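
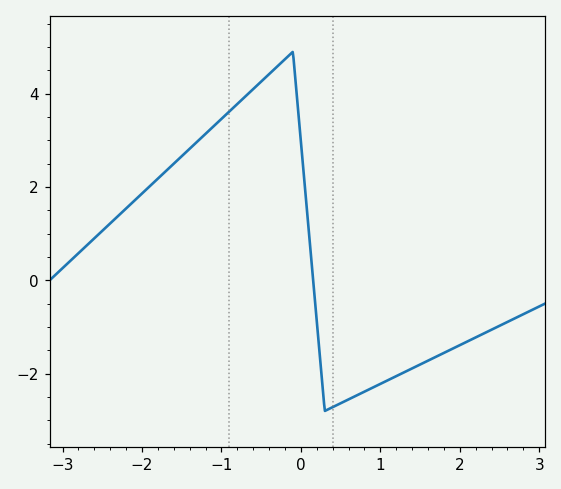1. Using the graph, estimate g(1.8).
-1.6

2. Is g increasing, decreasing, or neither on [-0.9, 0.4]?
neither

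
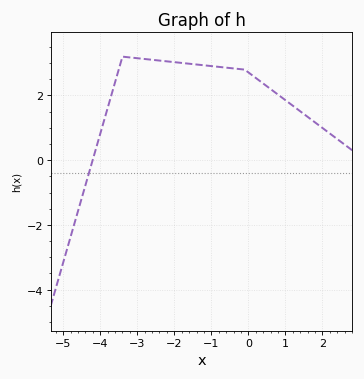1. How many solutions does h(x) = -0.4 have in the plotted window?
1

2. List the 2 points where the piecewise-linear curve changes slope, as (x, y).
(-3.4, 3.2); (-0.1, 2.8)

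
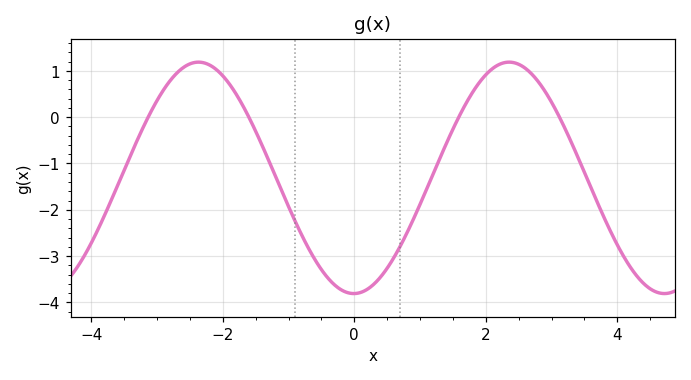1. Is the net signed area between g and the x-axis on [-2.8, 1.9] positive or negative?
negative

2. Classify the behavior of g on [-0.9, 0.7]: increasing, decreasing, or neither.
neither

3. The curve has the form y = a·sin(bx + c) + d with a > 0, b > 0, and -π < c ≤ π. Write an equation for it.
y = 2.5sin(1.33x - 1.56) - 1.31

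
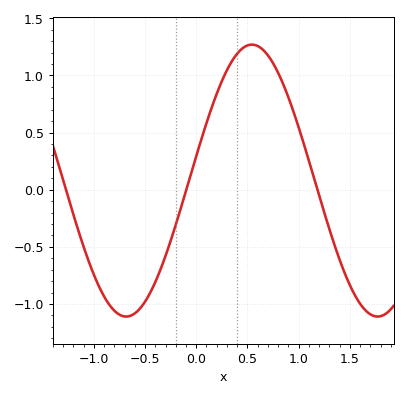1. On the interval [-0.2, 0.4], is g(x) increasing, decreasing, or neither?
increasing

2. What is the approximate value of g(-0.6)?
-1.08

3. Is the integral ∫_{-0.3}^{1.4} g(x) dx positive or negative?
positive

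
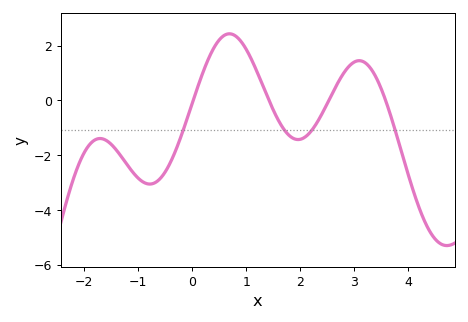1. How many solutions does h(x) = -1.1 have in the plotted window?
4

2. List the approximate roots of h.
0.018, 1.42, 2.53, 3.58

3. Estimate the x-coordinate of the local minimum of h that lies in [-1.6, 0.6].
-0.789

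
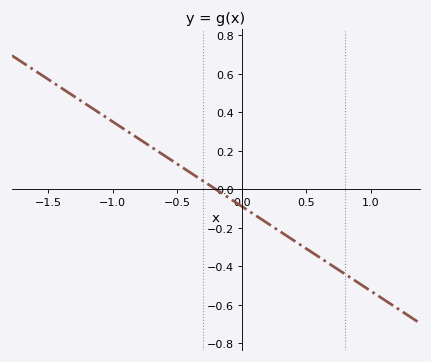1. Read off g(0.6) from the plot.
-0.352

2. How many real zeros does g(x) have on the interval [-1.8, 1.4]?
1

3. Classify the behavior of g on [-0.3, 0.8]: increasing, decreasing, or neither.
decreasing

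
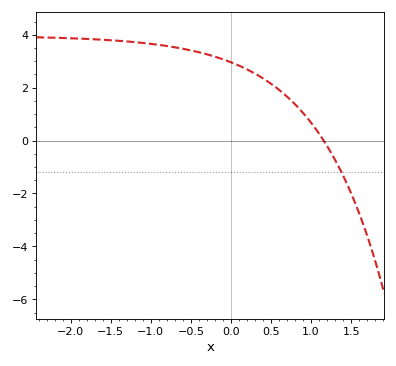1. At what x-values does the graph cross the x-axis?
1.16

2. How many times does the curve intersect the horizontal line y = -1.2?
1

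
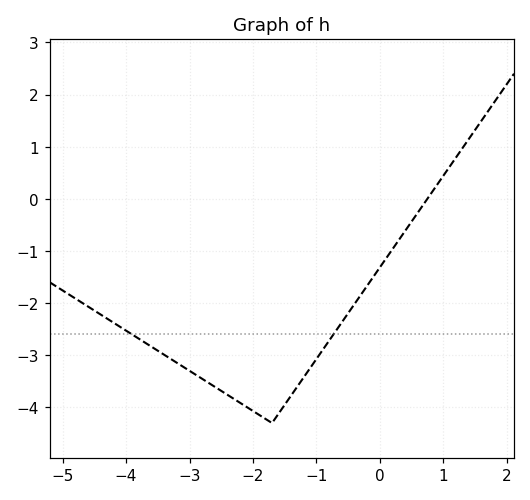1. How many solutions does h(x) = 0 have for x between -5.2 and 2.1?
1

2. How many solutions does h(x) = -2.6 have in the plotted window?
2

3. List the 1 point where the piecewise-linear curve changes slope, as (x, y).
(-1.7, -4.3)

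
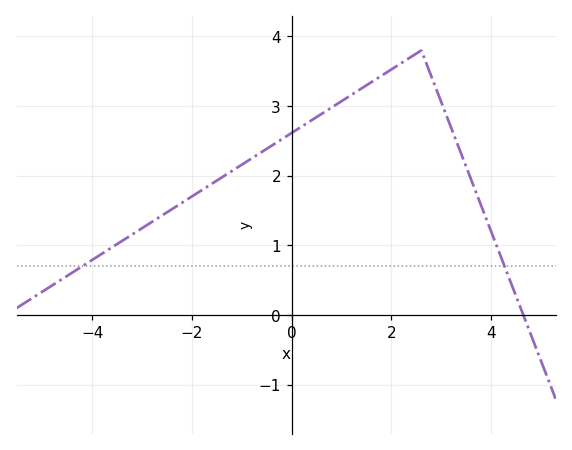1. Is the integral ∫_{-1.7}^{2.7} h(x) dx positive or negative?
positive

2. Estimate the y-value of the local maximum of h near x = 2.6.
3.8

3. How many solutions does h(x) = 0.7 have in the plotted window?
2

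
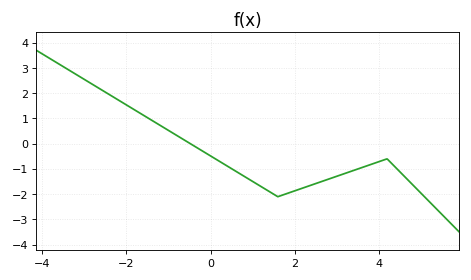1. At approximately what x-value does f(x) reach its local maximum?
4.2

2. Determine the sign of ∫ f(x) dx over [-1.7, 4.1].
negative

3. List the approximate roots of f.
-0.48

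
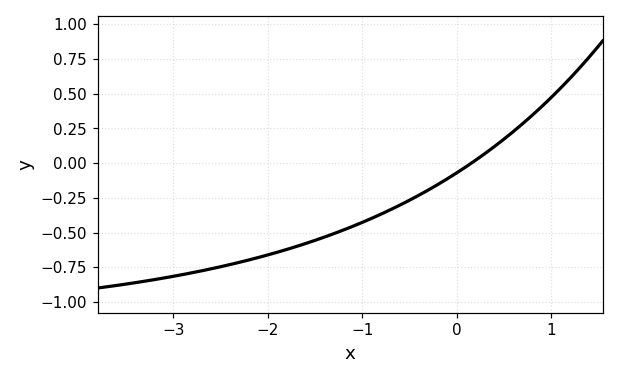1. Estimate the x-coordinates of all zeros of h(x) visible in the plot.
0.2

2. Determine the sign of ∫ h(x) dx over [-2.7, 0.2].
negative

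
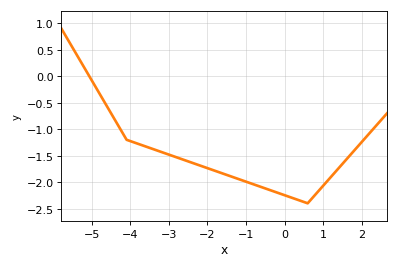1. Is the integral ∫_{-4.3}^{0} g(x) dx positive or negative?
negative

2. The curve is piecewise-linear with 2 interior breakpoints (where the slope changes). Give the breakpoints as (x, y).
(-4.1, -1.2); (0.6, -2.4)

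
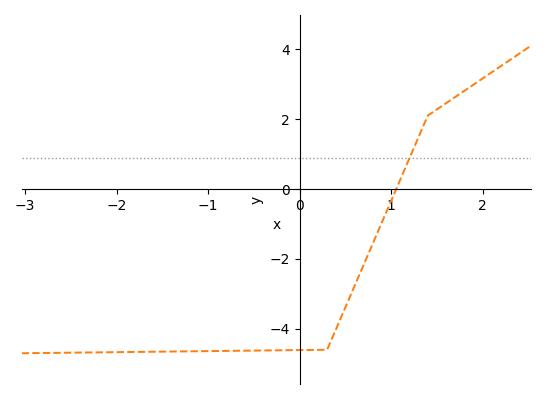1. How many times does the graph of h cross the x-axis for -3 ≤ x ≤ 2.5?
1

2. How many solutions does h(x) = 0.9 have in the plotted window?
1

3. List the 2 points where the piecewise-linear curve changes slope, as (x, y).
(0.3, -4.6); (1.4, 2.1)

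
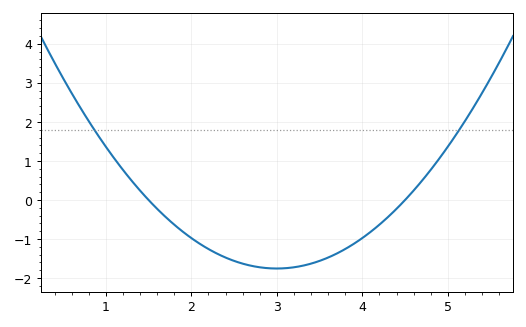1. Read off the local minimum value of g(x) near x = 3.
-1.8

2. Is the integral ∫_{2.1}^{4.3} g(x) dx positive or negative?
negative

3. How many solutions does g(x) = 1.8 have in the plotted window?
2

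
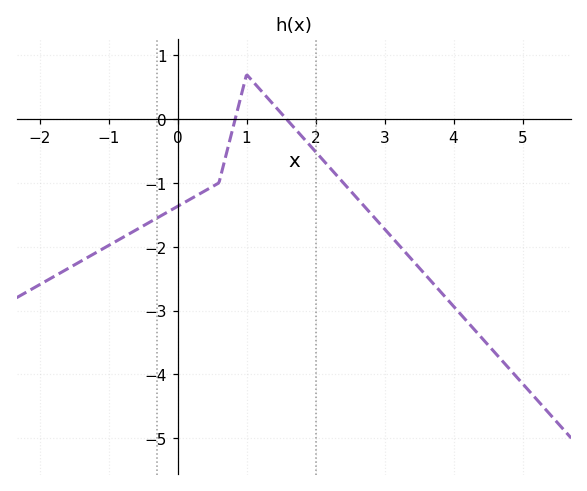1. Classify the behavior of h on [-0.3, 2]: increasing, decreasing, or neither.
neither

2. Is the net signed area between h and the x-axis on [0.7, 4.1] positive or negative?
negative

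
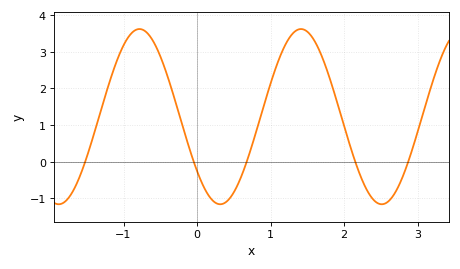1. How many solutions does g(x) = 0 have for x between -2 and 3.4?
5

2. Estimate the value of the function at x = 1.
2.1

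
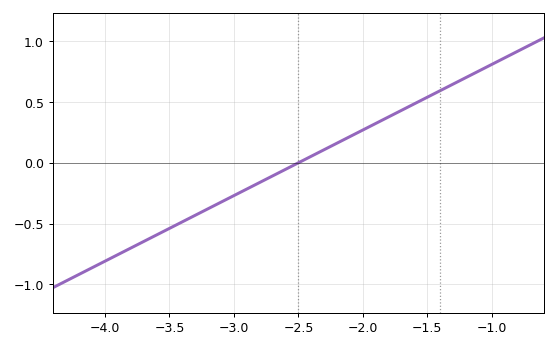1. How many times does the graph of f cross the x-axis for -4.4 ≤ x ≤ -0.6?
1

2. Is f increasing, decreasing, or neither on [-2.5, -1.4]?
increasing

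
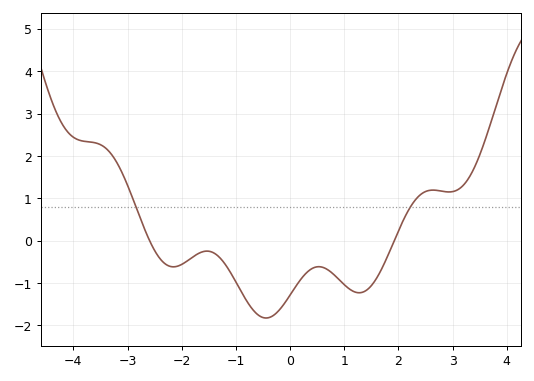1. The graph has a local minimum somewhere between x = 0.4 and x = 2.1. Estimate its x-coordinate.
1.27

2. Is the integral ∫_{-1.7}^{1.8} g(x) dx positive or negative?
negative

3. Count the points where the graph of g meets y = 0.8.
2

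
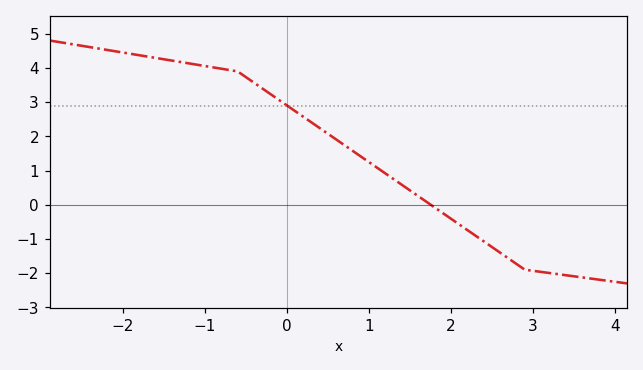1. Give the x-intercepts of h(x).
1.75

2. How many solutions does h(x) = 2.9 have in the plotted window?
1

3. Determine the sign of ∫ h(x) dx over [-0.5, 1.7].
positive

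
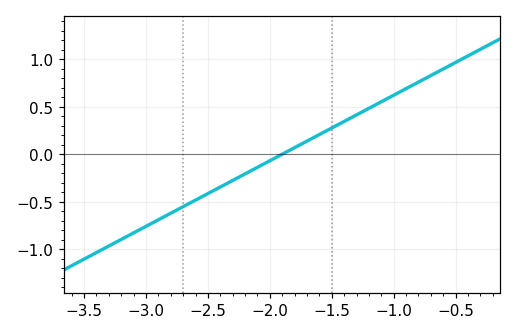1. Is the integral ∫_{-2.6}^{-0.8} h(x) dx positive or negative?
positive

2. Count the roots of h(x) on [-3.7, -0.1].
1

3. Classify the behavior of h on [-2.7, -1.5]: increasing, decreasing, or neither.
increasing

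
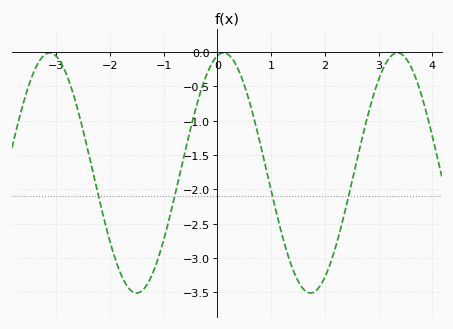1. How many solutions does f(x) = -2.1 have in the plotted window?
4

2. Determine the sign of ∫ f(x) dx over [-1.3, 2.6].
negative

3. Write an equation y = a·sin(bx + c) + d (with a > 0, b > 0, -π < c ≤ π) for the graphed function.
y = 1.75sin(1.94x + 1.35) - 1.76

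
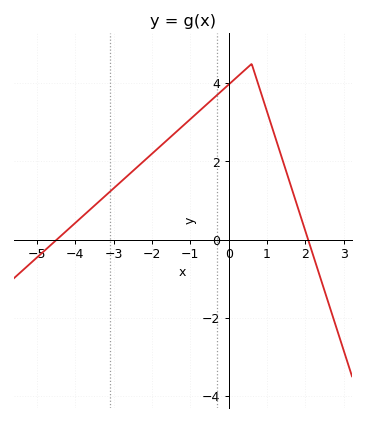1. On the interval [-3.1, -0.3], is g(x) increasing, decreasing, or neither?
increasing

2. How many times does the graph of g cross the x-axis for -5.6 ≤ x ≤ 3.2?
2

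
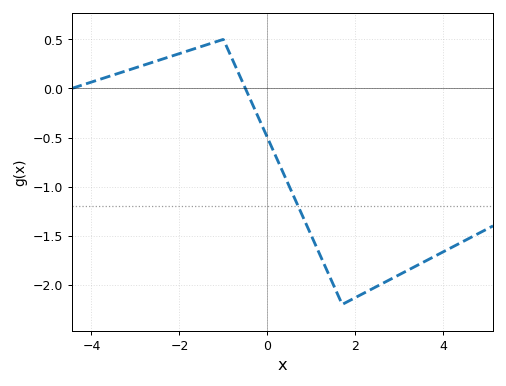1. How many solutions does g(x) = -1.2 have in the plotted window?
1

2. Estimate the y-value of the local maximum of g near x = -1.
0.5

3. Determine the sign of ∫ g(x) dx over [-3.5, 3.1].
negative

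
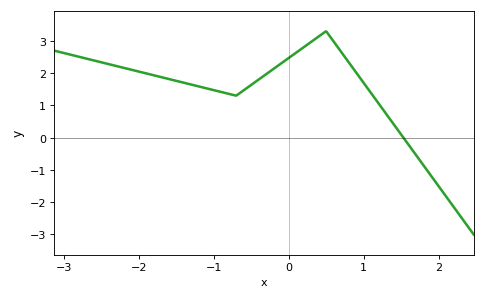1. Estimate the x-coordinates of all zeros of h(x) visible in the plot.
1.5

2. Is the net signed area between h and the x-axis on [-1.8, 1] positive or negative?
positive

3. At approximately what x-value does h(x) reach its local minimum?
-0.7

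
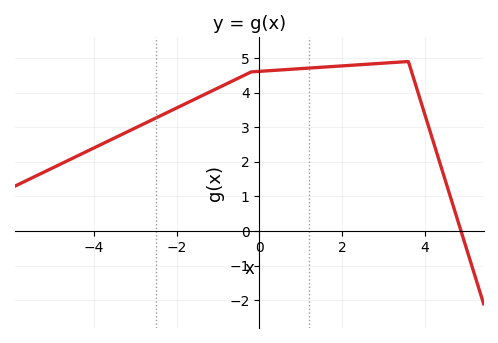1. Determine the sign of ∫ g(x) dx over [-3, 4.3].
positive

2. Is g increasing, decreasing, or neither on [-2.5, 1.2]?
increasing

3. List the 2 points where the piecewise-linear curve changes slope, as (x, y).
(-0.2, 4.6); (3.6, 4.9)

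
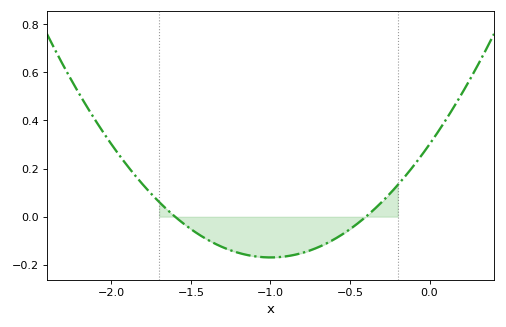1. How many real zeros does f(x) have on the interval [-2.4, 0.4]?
2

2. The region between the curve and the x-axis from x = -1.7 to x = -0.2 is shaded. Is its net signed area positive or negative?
negative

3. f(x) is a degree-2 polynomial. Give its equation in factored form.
y = 0.47(x + 1.6)(x + 0.4)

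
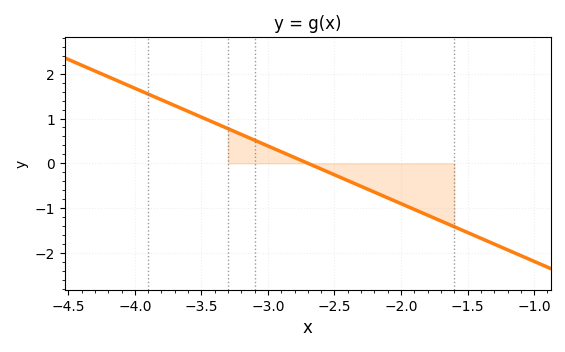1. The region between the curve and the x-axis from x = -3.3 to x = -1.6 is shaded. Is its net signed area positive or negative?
negative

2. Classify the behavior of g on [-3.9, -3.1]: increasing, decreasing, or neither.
decreasing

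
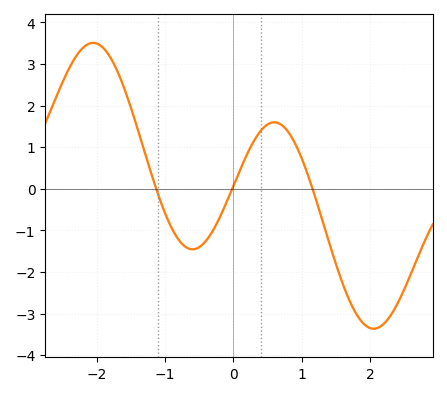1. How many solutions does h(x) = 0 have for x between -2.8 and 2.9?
3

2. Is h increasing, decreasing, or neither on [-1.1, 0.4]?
neither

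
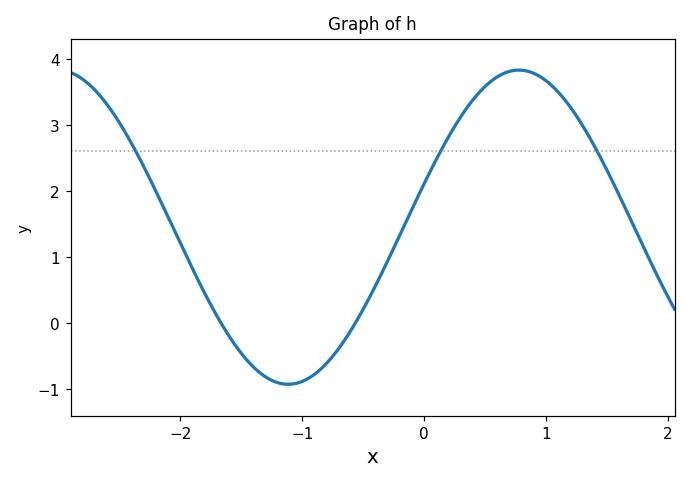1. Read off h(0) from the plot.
2.1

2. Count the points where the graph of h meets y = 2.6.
3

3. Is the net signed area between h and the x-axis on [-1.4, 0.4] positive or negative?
positive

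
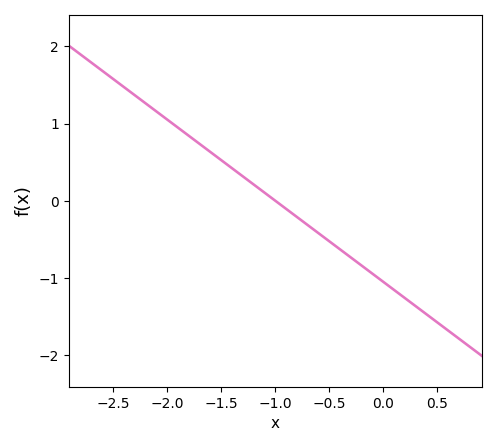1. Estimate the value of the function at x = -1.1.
0.1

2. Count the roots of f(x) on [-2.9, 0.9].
1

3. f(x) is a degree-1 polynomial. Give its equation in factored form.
y = -1.05(x + 1)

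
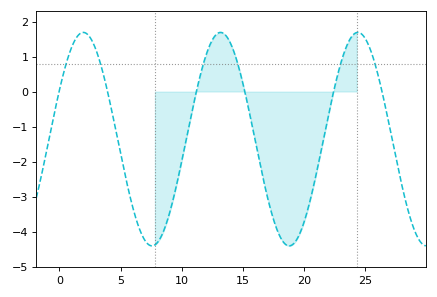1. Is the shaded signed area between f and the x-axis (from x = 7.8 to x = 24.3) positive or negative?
negative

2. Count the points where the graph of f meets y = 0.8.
6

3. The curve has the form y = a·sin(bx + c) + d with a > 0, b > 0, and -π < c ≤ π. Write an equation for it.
y = 3.05sin(0.56x + 0.48) - 1.36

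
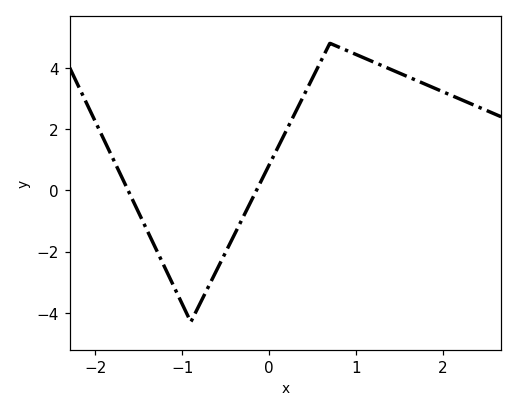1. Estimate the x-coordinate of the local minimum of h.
-0.9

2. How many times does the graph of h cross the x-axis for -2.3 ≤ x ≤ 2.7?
2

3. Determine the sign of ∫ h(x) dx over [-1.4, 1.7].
positive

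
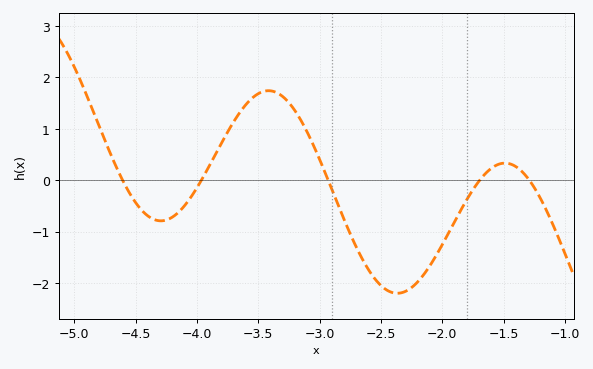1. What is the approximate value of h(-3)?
0.4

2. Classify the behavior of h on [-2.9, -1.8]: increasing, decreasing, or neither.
neither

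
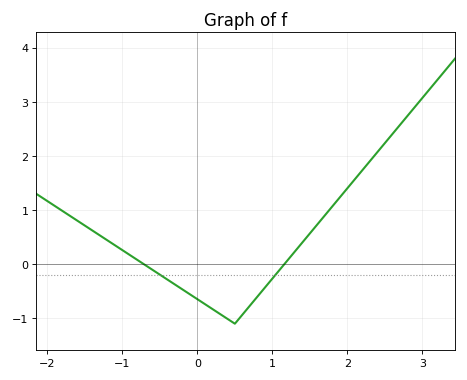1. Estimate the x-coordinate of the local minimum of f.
0.499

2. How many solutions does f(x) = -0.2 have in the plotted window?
2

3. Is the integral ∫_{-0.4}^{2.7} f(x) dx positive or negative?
positive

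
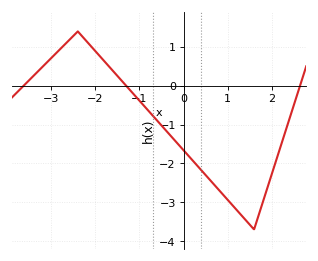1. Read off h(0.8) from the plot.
-2.7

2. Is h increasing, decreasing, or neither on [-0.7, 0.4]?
decreasing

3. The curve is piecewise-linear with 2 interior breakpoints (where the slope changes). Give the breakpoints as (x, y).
(-2.4, 1.4); (1.6, -3.7)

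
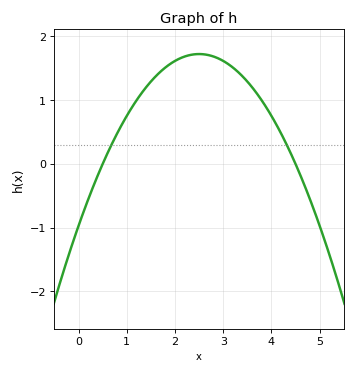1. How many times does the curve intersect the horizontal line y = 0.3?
2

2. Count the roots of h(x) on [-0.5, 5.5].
2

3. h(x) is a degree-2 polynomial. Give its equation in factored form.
y = -0.43(x - 0.5)(x - 4.5)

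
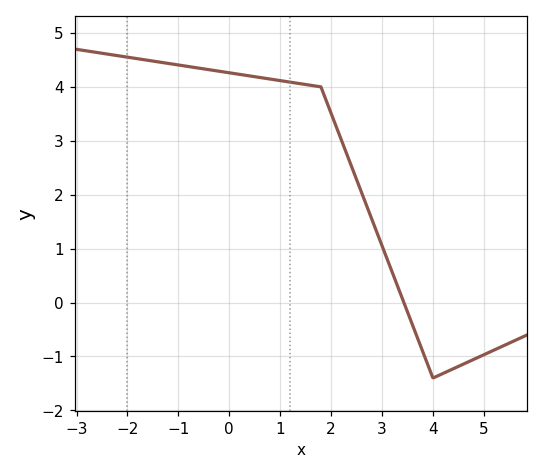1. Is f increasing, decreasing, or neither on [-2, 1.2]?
decreasing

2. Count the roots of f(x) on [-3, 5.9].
1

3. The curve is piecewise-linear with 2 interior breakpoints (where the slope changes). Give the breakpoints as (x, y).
(1.8, 4); (4, -1.4)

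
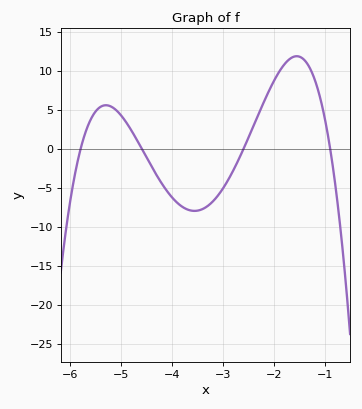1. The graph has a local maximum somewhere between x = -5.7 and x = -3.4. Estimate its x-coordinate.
-5.3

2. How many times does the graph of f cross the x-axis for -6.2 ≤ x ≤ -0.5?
4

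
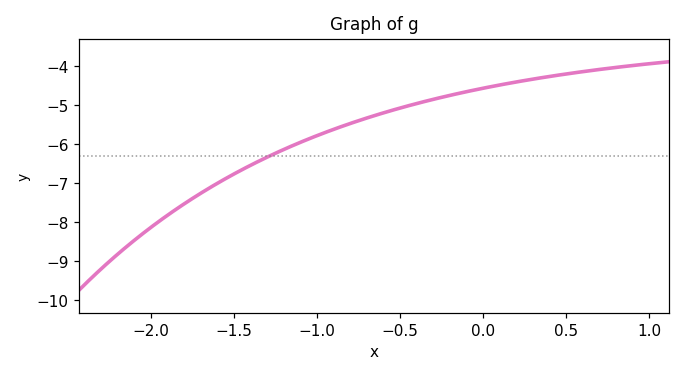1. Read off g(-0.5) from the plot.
-5.07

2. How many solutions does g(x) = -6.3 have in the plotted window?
1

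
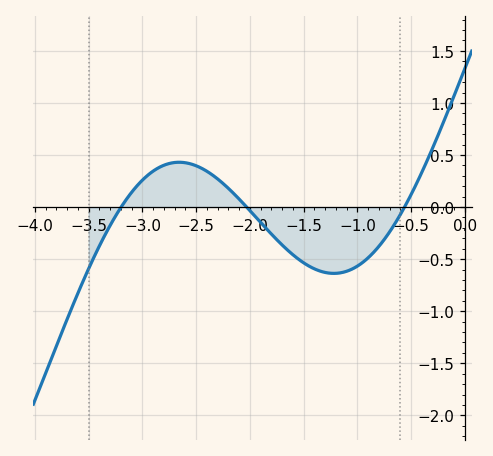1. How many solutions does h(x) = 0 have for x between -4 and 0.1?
3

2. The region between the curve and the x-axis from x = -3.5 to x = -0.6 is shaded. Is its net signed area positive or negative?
negative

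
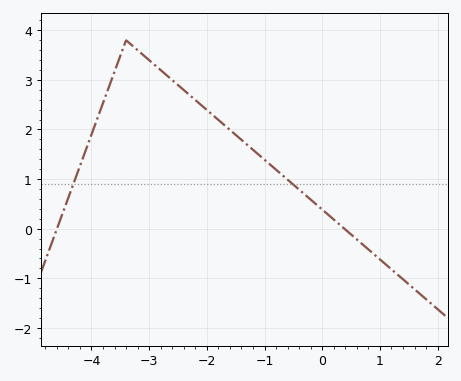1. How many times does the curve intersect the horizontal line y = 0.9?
2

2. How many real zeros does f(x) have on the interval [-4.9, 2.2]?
2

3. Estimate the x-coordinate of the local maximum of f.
-3.4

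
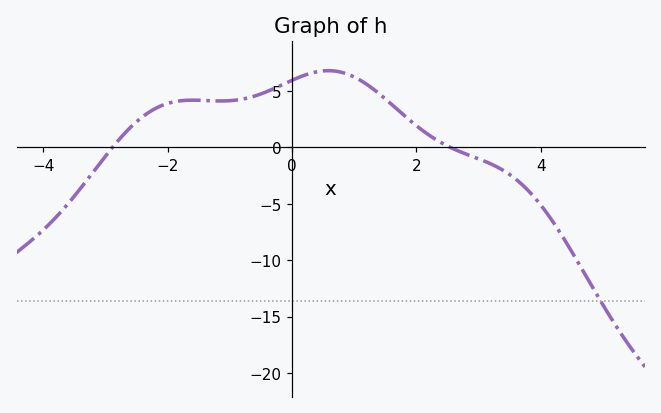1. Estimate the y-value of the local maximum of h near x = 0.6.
7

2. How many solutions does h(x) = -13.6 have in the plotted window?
1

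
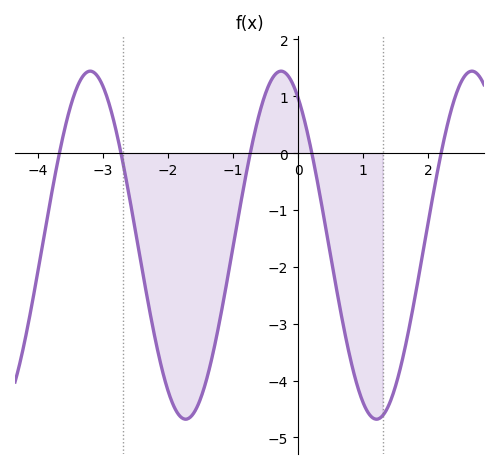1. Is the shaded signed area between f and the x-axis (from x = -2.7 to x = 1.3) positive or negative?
negative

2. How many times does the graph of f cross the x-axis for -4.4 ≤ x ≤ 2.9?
5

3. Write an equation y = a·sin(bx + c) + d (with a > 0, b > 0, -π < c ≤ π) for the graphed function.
y = 3.06sin(2.14x + 2.13) - 1.62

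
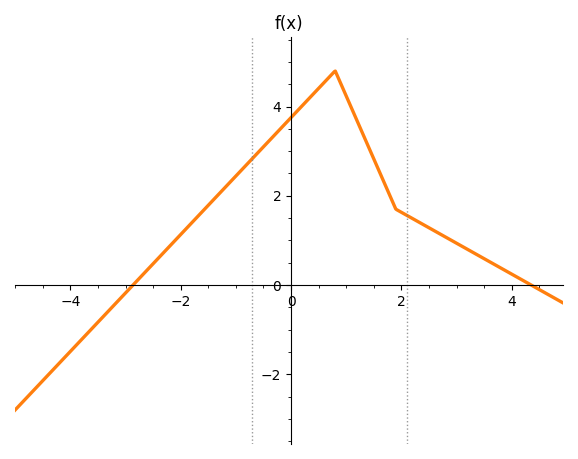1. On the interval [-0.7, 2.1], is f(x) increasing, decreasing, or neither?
neither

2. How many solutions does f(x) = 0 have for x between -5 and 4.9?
2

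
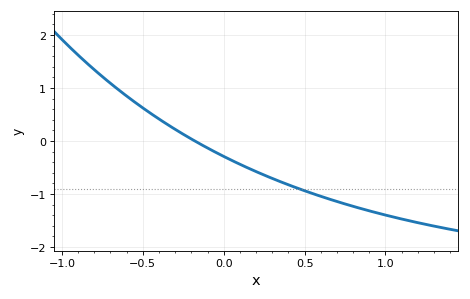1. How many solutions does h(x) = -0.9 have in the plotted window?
1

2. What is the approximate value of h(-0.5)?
0.625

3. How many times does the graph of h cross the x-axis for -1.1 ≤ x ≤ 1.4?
1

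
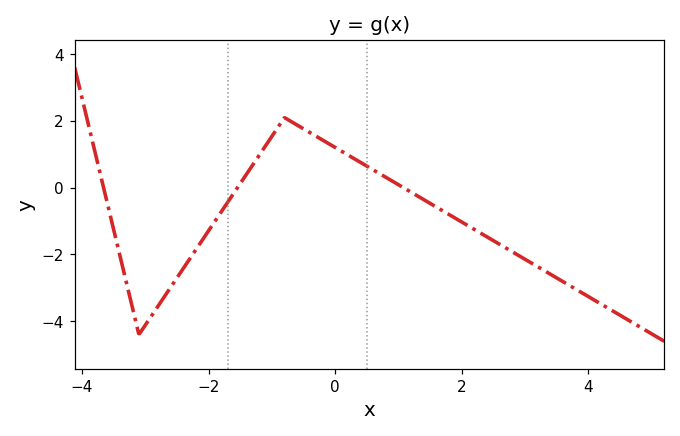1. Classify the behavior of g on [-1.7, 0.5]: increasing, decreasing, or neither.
neither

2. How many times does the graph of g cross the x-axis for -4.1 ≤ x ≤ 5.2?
3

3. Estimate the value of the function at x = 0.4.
0.761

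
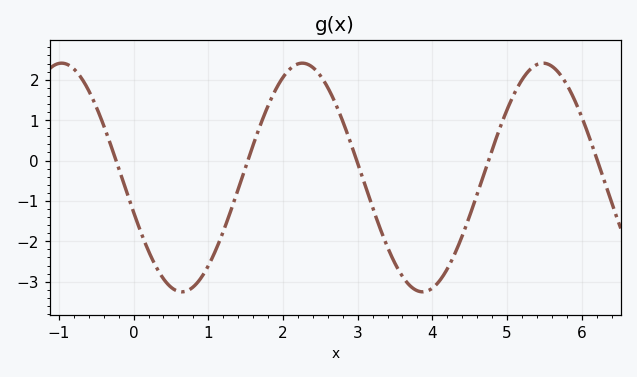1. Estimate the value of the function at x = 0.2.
-2.2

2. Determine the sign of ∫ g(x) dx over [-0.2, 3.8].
negative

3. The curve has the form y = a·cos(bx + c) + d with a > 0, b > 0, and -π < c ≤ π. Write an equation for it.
y = 2.83cos(1.9x + 1.9) - 0.42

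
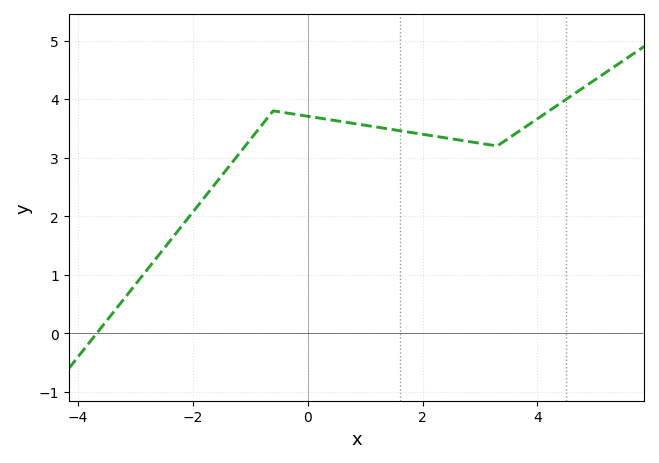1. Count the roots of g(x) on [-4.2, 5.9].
1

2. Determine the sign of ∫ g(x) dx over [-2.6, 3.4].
positive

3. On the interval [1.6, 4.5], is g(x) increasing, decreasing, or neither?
neither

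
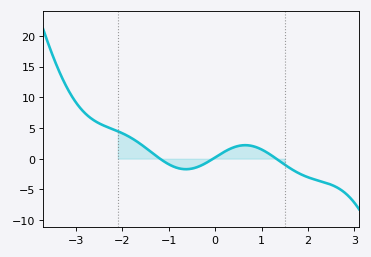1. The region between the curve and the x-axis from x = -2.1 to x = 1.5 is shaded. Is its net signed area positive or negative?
positive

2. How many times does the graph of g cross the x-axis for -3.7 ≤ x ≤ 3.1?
3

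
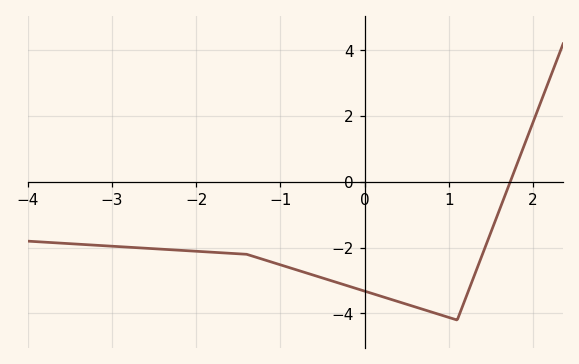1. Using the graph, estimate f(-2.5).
-2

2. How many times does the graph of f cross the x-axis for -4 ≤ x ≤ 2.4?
1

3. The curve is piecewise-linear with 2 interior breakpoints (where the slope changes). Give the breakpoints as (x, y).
(-1.4, -2.2); (1.1, -4.2)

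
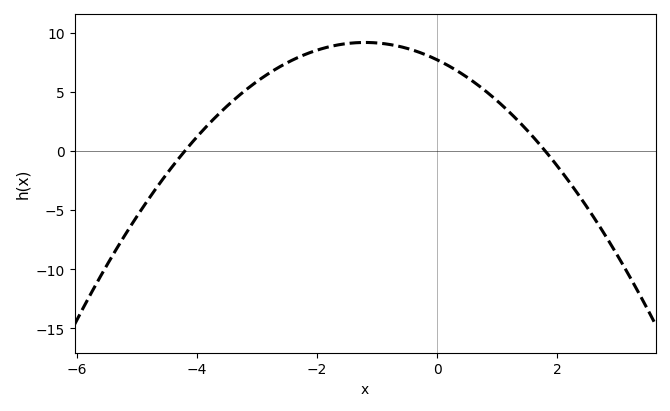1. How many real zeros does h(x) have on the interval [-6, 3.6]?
2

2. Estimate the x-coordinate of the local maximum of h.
-1.2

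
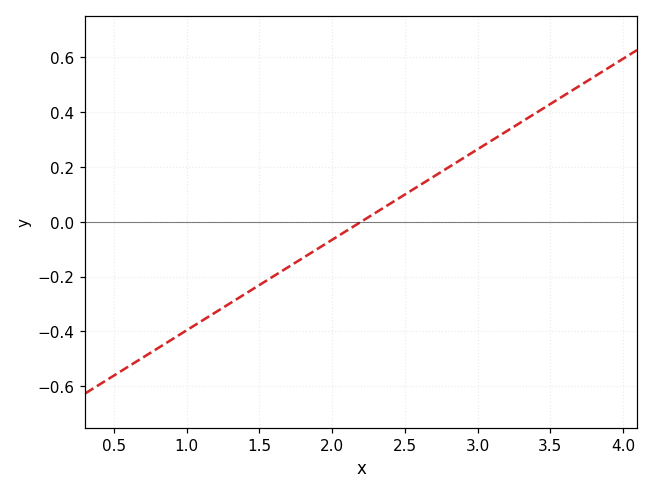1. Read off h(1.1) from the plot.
-0.36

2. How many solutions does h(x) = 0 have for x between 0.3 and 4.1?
1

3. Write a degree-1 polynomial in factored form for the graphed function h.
y = 0.33(x - 2.2)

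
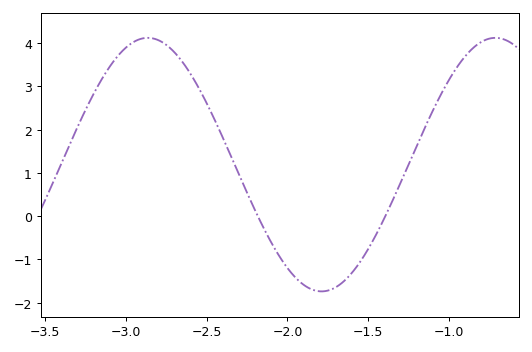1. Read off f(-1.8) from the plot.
-1.74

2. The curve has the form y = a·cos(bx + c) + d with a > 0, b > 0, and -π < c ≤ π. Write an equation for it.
y = 2.93cos(2.92x + 2.08) + 1.19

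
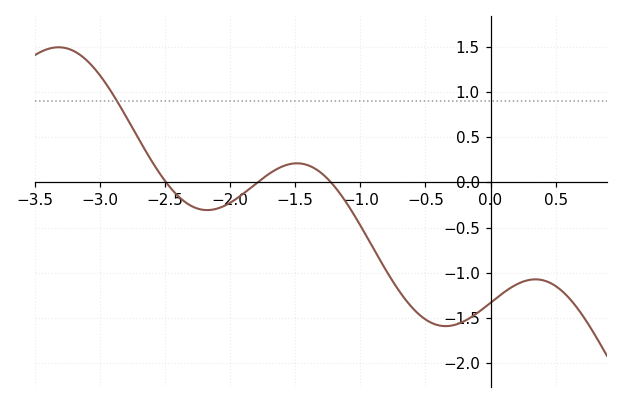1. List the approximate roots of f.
-2.5, -1.8, -1.2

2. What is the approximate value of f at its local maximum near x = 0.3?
-1.05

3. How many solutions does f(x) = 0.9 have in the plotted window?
1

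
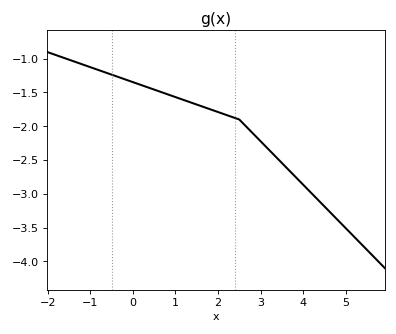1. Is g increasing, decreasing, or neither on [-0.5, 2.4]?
decreasing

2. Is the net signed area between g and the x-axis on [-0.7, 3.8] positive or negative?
negative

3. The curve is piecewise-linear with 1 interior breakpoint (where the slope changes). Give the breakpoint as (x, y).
(2.5, -1.9)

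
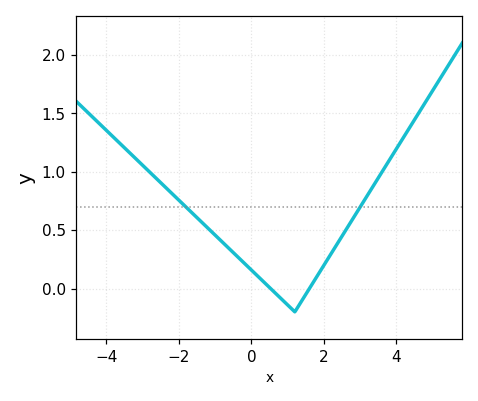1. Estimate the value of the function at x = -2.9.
1.05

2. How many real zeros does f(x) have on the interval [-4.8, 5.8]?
2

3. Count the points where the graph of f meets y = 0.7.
2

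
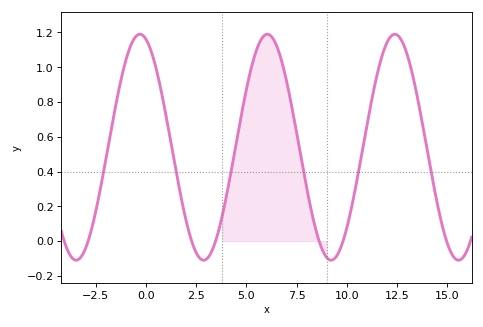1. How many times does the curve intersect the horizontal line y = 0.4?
6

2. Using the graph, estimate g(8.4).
0.1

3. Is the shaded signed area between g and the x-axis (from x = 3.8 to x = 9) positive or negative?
positive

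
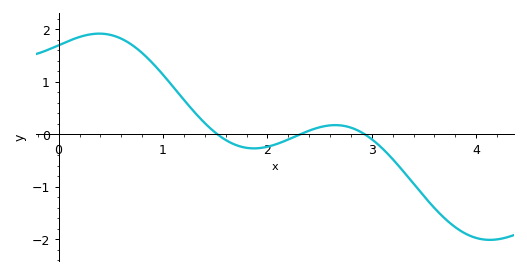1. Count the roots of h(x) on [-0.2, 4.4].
3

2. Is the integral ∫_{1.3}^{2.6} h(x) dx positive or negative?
negative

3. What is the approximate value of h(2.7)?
0.17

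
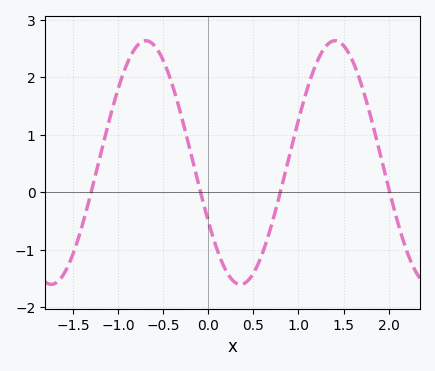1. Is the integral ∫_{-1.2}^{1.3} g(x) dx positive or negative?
positive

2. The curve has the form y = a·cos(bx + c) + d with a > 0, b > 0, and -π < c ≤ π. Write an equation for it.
y = 2.12cos(2.99x + 2.08) + 0.52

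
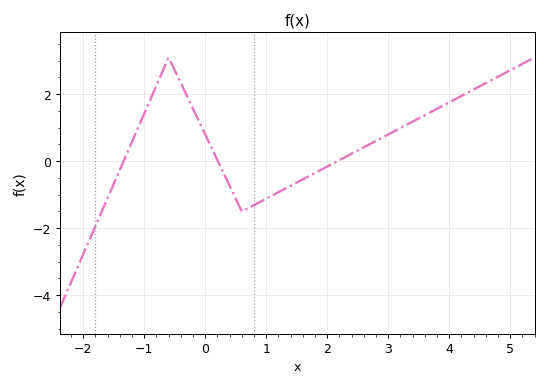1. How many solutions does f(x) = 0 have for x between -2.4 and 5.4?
3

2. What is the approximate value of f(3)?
0.799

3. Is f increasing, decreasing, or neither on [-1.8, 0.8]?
neither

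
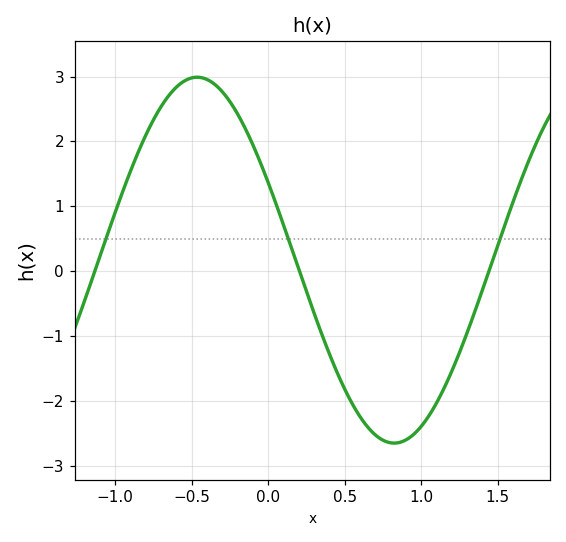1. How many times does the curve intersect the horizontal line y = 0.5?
3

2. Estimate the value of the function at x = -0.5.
3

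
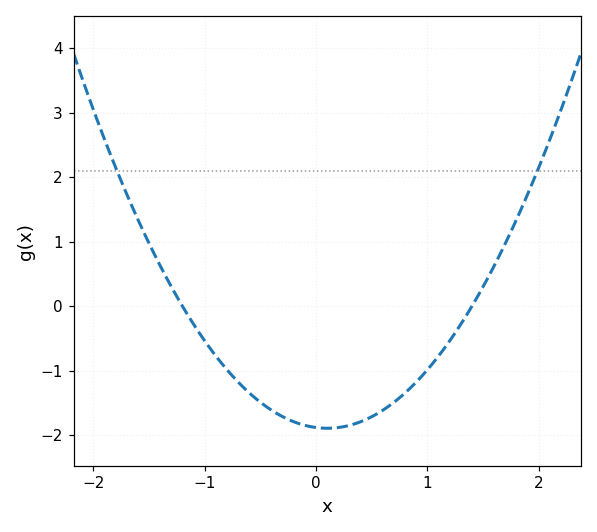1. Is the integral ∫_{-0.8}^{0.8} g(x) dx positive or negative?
negative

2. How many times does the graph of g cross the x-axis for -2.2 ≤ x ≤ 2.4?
2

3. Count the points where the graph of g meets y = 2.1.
2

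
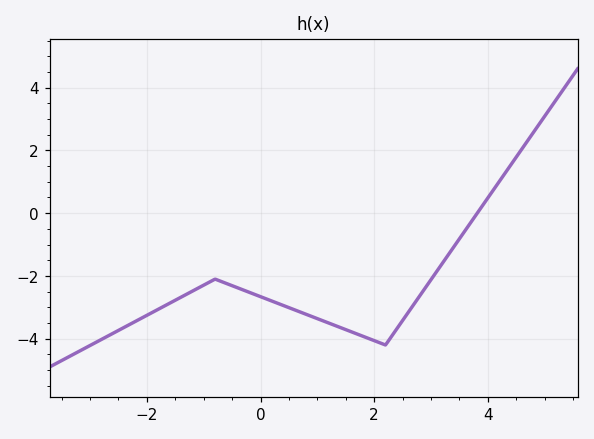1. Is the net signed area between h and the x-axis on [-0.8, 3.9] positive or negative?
negative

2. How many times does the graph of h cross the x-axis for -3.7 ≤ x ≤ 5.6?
1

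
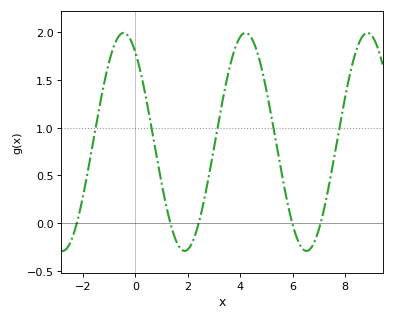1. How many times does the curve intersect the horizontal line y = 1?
5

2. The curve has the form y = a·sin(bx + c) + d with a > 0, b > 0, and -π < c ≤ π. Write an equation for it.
y = 1.14sin(1.4x + 2.2) + 0.85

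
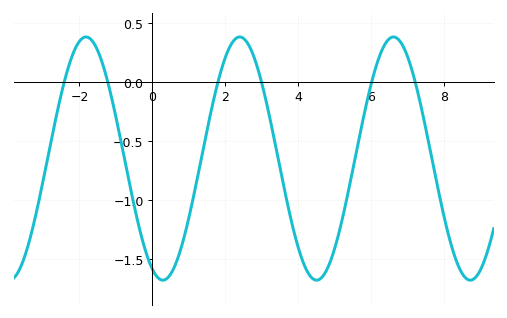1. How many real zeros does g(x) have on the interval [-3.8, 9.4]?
6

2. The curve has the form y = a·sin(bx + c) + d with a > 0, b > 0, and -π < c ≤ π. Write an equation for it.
y = 1.03sin(1.49x - 2) - 0.65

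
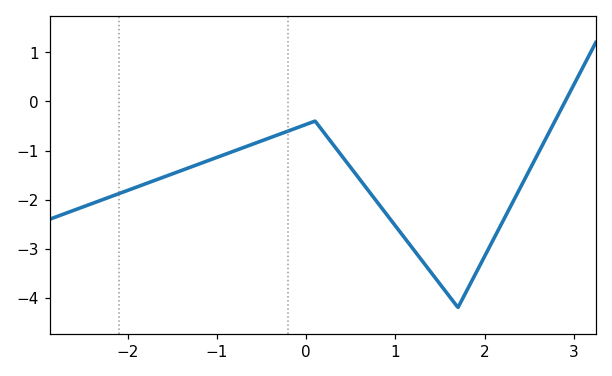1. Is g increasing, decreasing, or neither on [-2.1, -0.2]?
increasing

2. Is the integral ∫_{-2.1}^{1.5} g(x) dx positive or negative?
negative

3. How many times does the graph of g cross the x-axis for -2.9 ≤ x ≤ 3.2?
1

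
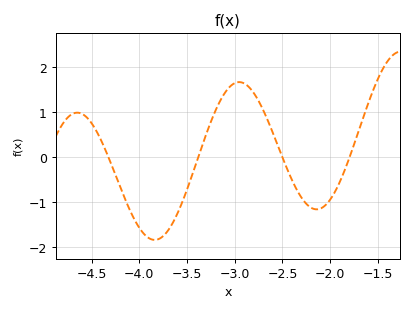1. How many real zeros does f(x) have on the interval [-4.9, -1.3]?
4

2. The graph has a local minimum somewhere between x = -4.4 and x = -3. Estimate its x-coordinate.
-3.84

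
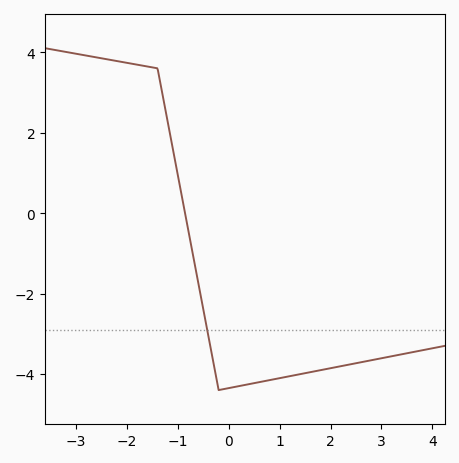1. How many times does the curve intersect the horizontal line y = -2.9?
1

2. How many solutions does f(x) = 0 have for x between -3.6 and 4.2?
1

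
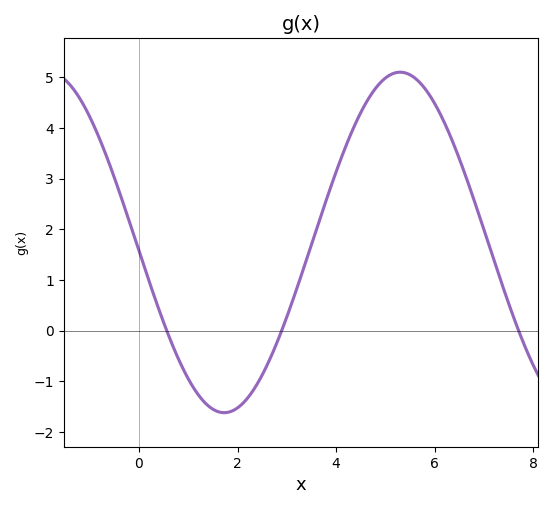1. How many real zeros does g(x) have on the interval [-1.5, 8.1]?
3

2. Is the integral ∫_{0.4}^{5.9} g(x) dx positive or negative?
positive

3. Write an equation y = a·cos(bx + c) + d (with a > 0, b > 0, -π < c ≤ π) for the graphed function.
y = 3.36cos(0.88x + 1.6) + 1.74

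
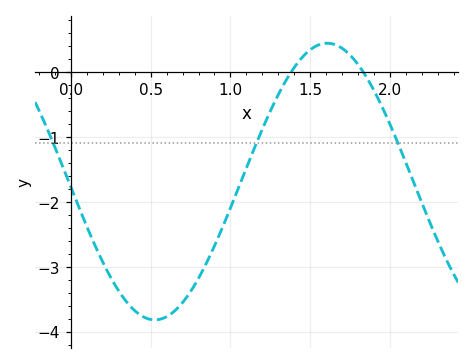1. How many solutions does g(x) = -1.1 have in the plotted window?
3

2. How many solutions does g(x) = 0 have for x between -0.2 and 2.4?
2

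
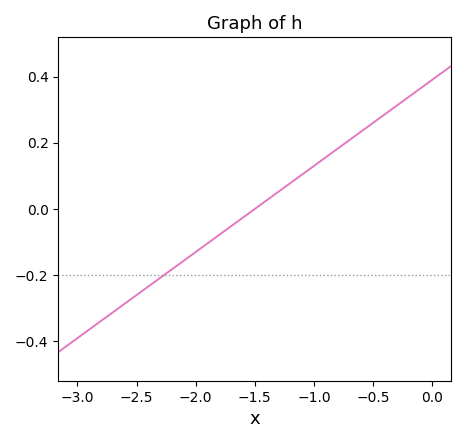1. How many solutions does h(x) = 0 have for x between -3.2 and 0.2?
1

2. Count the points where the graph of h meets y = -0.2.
1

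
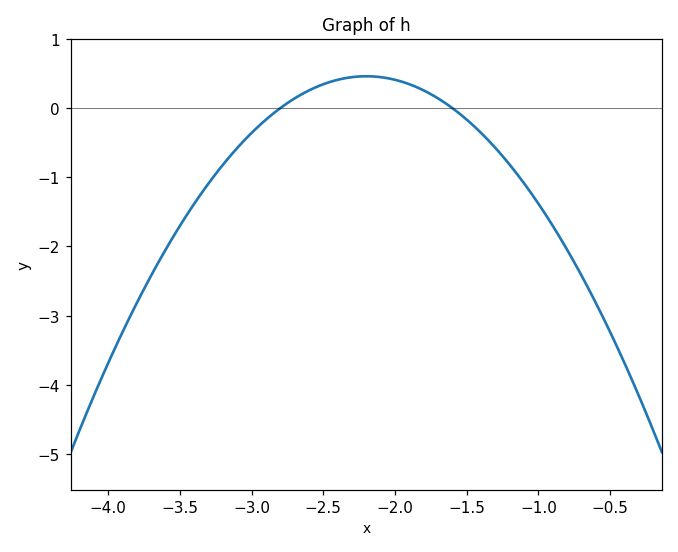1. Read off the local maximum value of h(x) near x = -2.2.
0.5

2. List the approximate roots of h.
-2.8, -1.6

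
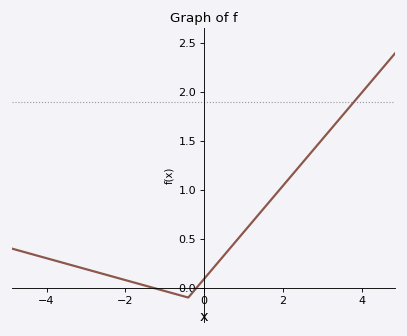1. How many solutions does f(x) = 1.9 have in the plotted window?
1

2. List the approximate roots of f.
-1.3, -0.19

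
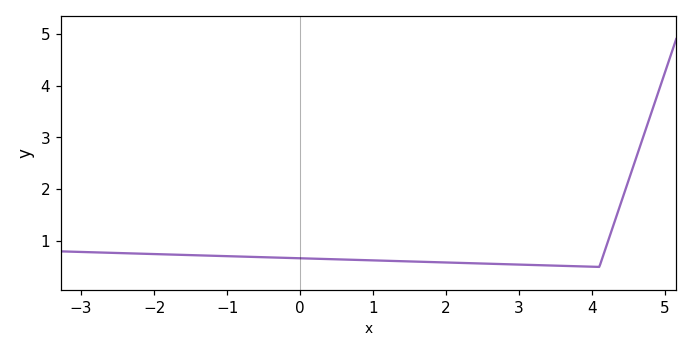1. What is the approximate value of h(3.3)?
0.533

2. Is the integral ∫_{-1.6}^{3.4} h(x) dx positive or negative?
positive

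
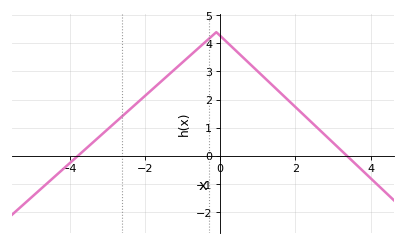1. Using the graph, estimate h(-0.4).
4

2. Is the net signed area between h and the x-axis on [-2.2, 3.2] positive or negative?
positive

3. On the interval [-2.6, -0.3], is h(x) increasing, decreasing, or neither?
increasing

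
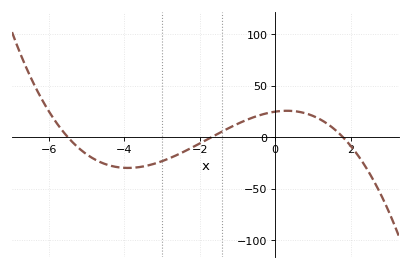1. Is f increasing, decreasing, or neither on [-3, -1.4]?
increasing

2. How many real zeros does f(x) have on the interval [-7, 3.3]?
3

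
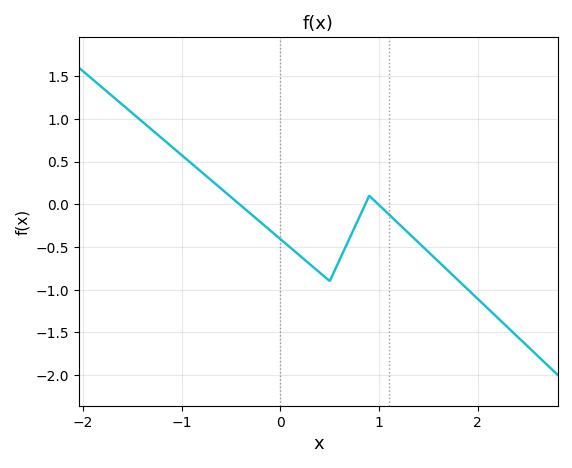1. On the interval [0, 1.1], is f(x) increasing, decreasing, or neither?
neither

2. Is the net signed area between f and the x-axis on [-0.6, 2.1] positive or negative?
negative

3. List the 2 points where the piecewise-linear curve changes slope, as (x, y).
(0.5, -0.9); (0.9, 0.1)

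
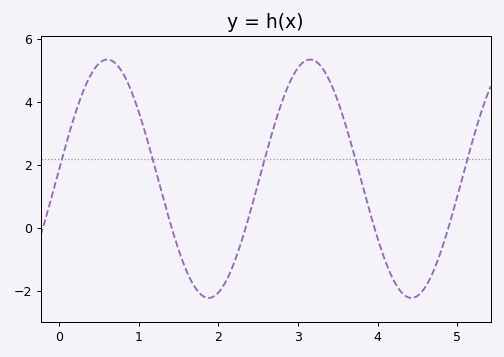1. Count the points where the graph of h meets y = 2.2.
5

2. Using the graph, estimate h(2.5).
1.42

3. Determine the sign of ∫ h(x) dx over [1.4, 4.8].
positive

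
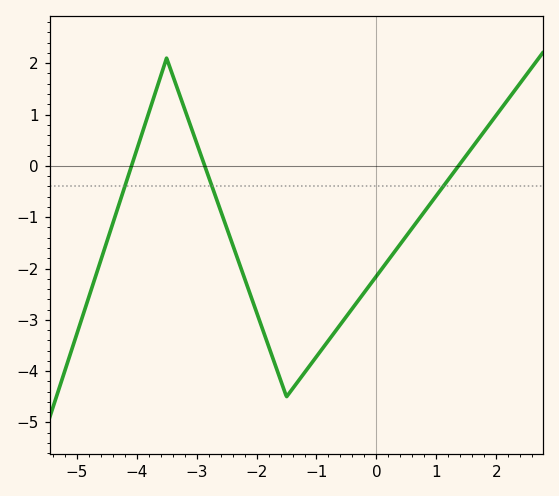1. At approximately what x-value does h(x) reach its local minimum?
-1.5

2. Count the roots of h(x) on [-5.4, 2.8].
3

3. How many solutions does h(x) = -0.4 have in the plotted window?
3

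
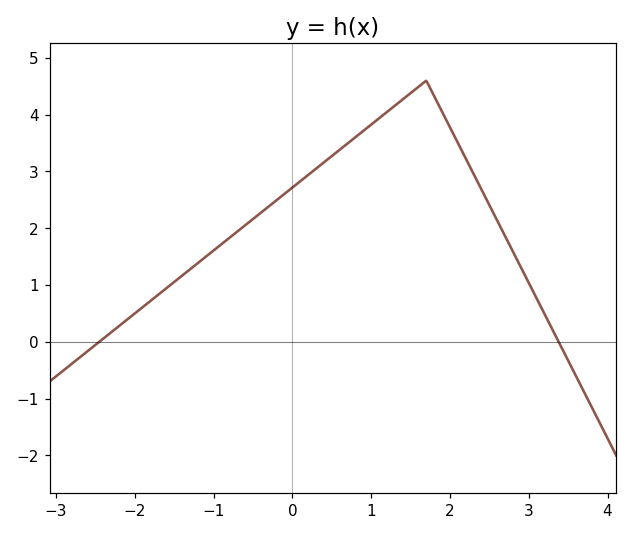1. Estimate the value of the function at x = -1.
1.61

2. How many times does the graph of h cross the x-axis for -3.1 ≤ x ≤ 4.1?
2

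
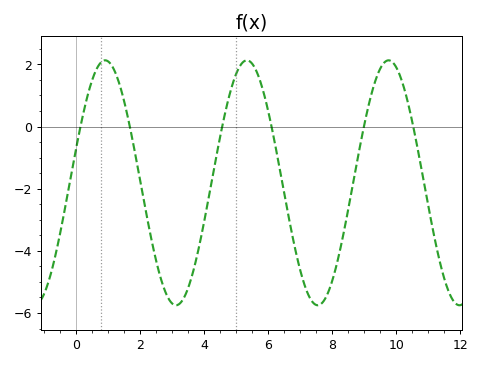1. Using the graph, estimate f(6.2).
-0.4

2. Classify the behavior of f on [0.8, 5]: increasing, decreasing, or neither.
neither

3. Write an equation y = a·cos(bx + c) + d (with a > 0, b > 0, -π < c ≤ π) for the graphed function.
y = 3.94cos(1.4x - 1.3) - 1.81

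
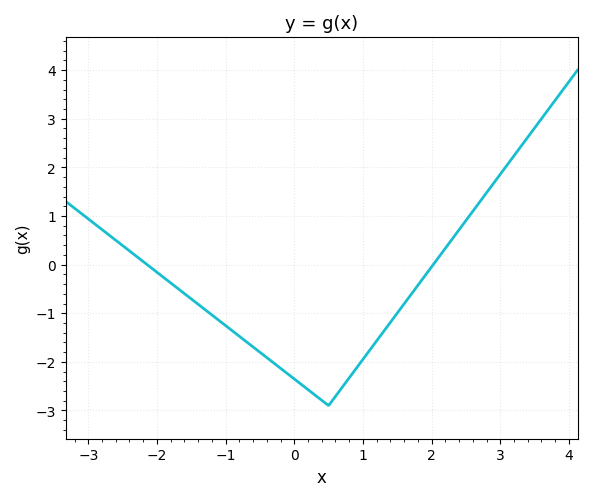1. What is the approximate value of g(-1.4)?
-0.815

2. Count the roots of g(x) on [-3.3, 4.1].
2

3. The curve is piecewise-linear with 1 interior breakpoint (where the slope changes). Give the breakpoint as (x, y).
(0.5, -2.9)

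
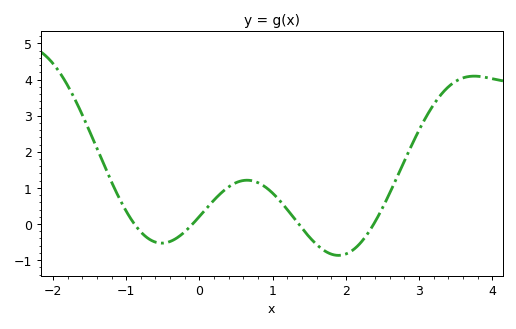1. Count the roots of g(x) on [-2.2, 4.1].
4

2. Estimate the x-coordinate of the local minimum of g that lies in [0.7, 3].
1.9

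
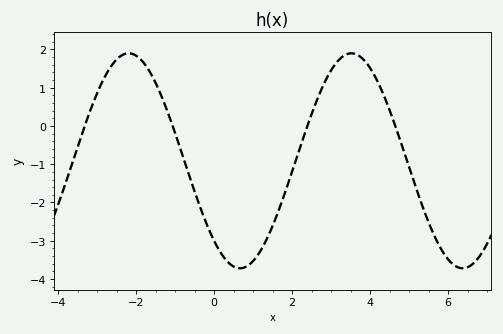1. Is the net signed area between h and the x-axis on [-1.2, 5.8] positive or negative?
negative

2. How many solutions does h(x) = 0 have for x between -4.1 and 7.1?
4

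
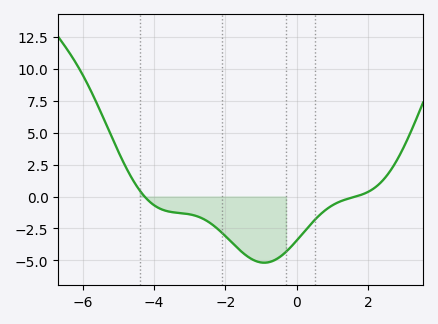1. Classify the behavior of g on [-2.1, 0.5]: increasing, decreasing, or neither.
neither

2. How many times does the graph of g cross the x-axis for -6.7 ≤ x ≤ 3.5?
2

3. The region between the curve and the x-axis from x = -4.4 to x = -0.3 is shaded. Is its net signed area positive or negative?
negative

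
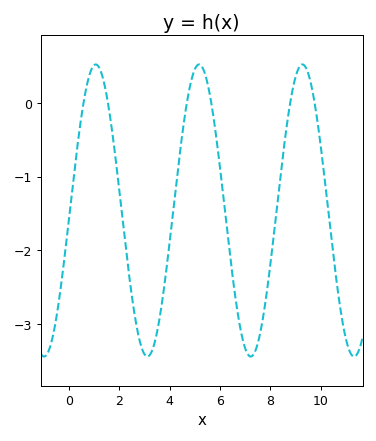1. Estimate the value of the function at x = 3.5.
-3.1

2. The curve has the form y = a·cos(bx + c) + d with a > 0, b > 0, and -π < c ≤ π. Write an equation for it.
y = 1.98cos(1.5x - 1.6) - 1.46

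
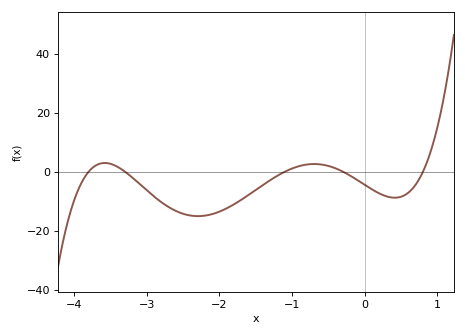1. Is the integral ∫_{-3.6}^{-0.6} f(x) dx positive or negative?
negative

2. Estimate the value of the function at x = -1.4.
-4.47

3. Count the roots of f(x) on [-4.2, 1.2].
5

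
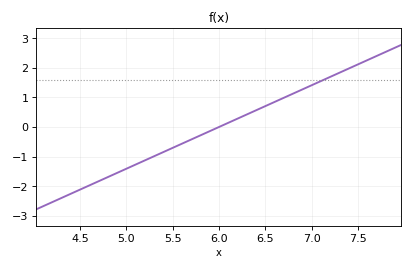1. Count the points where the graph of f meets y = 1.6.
1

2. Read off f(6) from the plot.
0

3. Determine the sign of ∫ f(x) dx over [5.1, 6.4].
negative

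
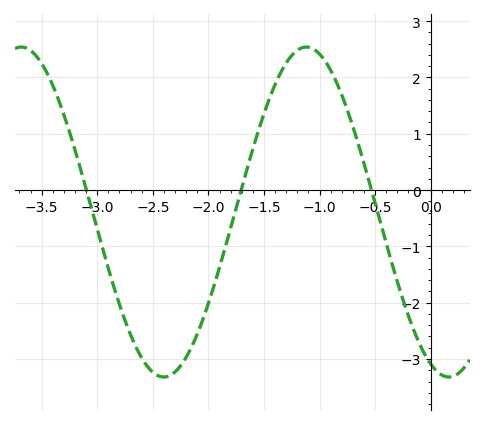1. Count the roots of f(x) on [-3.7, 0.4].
3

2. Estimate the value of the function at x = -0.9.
2.13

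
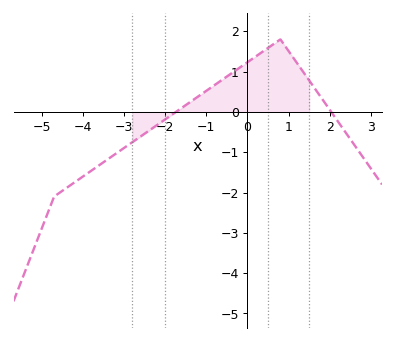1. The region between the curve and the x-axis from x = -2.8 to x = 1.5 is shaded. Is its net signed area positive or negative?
positive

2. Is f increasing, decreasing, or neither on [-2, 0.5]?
increasing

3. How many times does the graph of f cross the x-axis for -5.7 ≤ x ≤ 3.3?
2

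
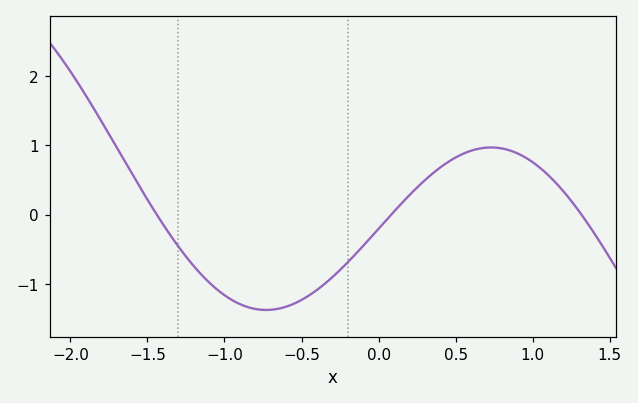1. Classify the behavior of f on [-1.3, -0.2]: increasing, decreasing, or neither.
neither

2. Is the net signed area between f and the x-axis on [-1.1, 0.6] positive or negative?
negative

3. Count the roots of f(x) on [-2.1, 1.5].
3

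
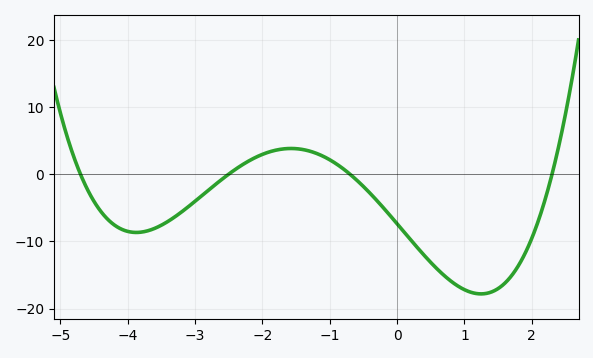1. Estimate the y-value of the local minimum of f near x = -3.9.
-9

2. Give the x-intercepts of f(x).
-4.8, -2.4, -0.8, 2.2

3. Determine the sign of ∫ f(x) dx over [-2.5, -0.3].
positive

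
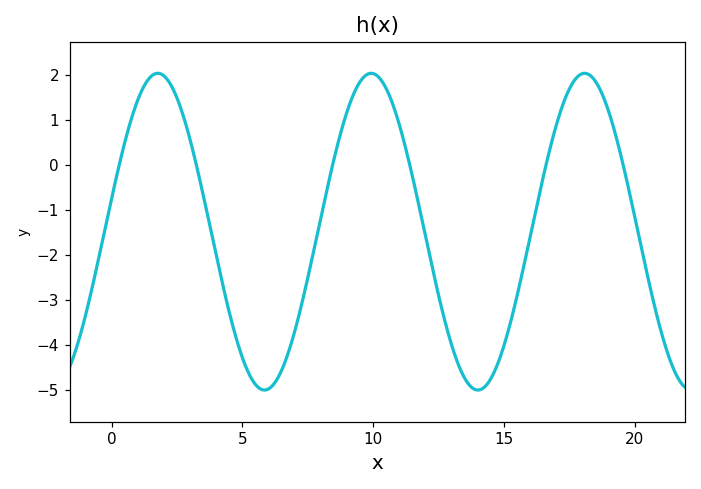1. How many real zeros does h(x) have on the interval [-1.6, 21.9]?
6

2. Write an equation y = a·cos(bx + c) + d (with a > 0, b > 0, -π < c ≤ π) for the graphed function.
y = 3.52cos(0.77x - 1.4) - 1.49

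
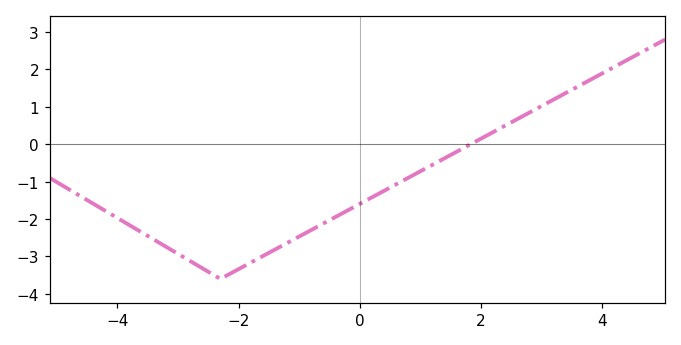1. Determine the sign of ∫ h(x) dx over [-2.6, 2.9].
negative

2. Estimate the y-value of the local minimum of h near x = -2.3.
-3.6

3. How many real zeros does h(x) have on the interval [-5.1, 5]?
1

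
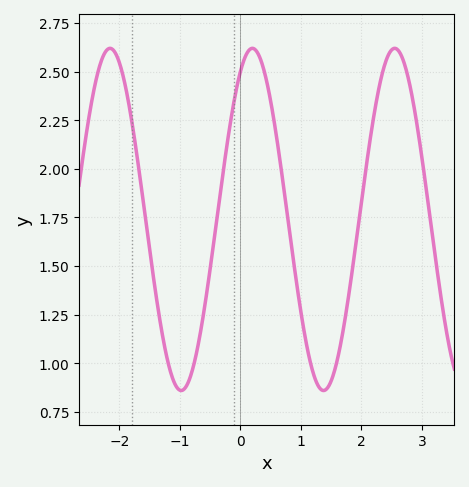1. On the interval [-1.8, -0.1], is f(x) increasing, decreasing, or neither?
neither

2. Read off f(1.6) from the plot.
1.01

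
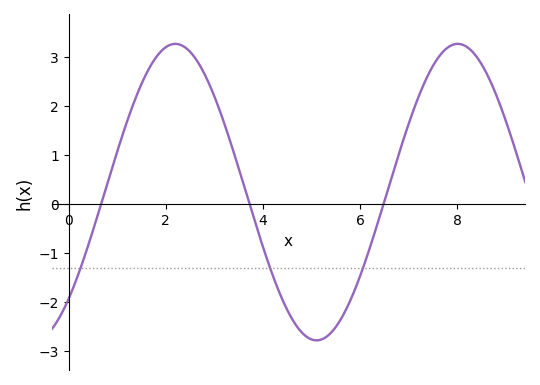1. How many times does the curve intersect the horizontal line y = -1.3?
3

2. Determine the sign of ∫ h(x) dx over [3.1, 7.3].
negative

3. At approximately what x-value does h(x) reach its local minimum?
5.2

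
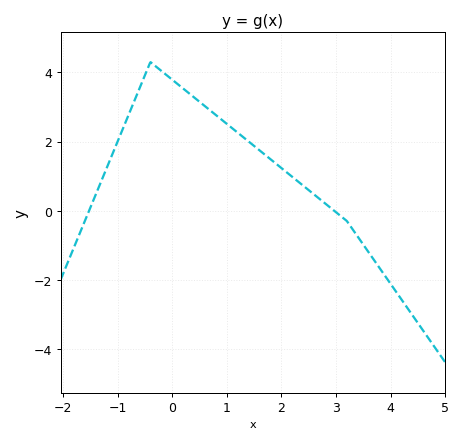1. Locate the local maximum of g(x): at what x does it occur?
-0.4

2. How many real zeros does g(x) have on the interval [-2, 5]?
2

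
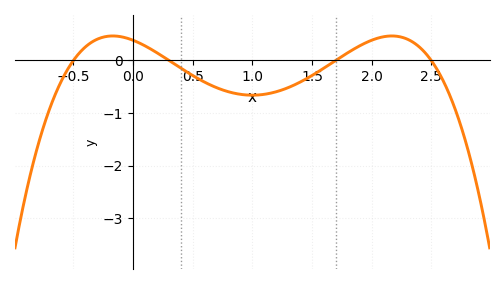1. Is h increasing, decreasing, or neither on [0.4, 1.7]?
neither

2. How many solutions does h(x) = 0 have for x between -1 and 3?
4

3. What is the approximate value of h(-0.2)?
0.5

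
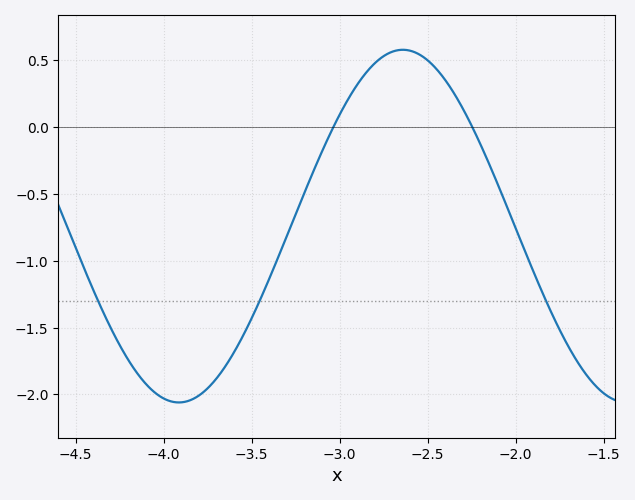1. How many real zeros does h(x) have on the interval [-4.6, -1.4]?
2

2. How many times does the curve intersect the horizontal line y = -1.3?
3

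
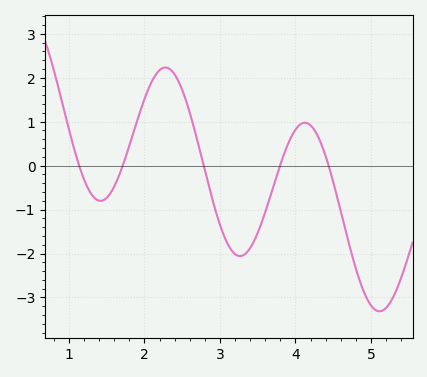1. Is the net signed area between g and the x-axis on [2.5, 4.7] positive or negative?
negative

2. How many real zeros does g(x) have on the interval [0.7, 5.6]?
5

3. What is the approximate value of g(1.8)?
0.452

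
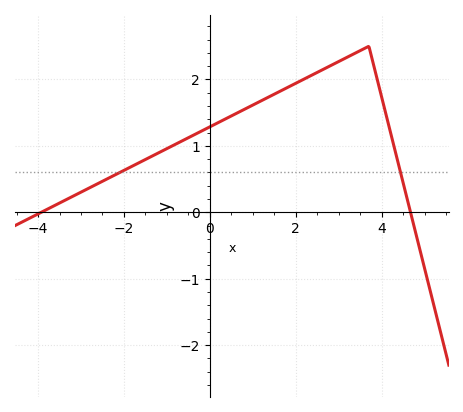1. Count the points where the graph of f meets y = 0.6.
2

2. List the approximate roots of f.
-4, 4.6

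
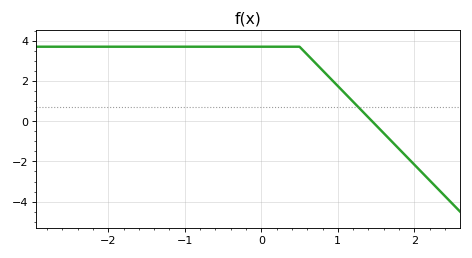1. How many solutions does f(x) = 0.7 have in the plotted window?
1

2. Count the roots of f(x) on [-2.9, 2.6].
1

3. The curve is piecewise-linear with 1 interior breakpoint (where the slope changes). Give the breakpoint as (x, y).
(0.5, 3.7)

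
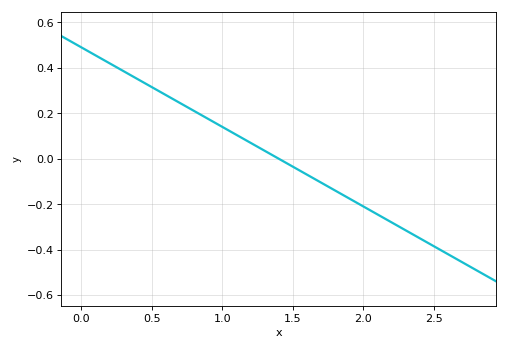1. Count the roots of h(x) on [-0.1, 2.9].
1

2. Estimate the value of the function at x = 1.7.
-0.105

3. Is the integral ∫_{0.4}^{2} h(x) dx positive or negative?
positive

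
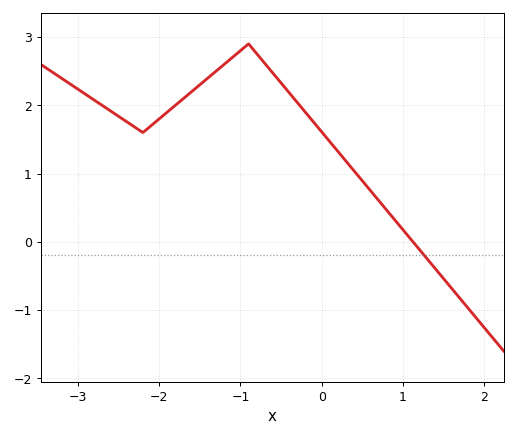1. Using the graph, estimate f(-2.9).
2.16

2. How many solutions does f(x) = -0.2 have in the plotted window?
1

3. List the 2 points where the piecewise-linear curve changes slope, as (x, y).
(-2.2, 1.6); (-0.9, 2.9)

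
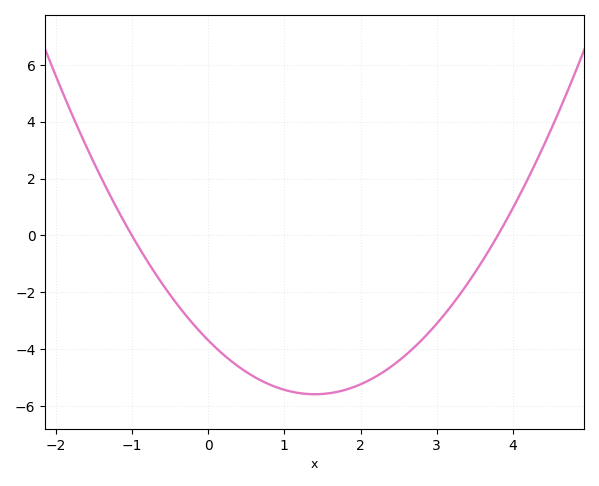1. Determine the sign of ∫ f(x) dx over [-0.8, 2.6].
negative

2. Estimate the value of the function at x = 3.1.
-2.8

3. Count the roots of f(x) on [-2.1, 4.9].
2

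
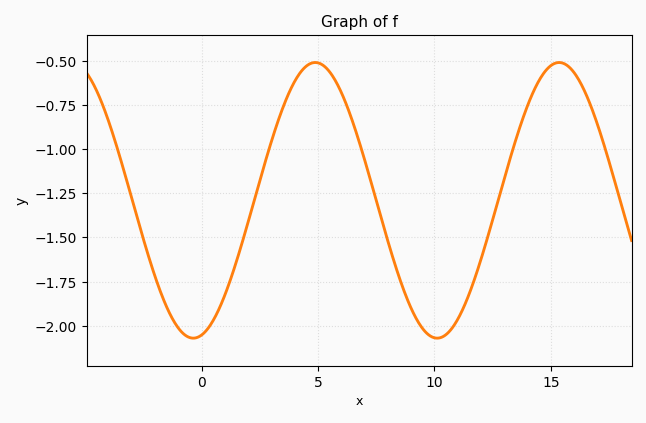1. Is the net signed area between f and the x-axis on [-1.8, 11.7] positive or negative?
negative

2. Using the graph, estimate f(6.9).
-1.02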